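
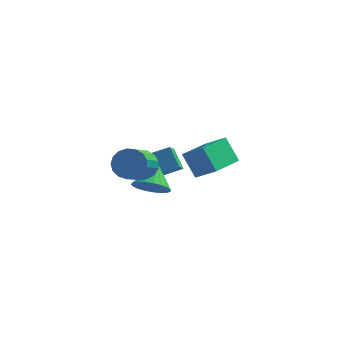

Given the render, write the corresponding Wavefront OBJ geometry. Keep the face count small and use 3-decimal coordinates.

v -2.877 2.085 -1.625
v -2.905 1.128 -0.886
v -3.549 2.855 -0.654
v -3.577 1.898 0.086
v -1.163 2.622 -0.866
v -1.191 1.665 -0.126
v -1.835 3.392 0.106
v -1.863 2.435 0.845
v -2.181 -2.839 2.756
v -1.261 -2.965 2.704
v -1.439 -4.748 3.892
v -2.359 -4.621 3.944
v -1.314 -2.717 3.069
v -1.492 -4.499 4.258
v -1.565 -2.496 3.362
v -1.744 -4.278 4.551
v -1.957 -2.353 3.517
v -2.136 -4.136 4.706
v -2.401 -2.322 3.497
v -2.58 -4.105 4.686
v -2.794 -2.409 3.307
v -2.973 -4.192 4.496
v -3.047 -2.595 2.991
v -3.225 -4.378 4.18
v -3.101 -2.836 2.621
v -3.279 -4.619 3.81
v -2.944 -3.078 2.282
v -3.123 -4.861 3.471
v -2.613 -3.265 2.051
v -2.791 -5.048 3.24
v -2.182 -3.354 1.982
v -2.361 -5.137 3.17
v -1.751 -3.326 2.09
v -1.93 -5.108 3.278
v -1.419 -3.185 2.35
v -1.597 -4.968 3.539
v -0.865 0.858 1.396
v 0.297 0.491 2.27
v -0.032 2.797 1.104
v 1.13 2.429 1.978
v -0.05 0.311 0.082
v 1.112 -0.057 0.956
v 0.783 2.249 -0.21
v 1.945 1.882 0.664
v -1.746 -2.542 0.95
v -0.775 -2.359 0.659
v -1.674 -1.298 1.97
v -0.998 -2.12 0.382
v -1.35 -1.954 0.204
v -1.77 -1.889 0.155
v -2.187 -1.937 0.243
v -2.527 -2.09 0.453
v -2.732 -2.321 0.75
v -2.766 -2.59 1.081
v -2.625 -2.851 1.39
v -2.331 -3.059 1.623
v -1.936 -3.177 1.739
v -1.508 -3.185 1.719
v -1.122 -3.083 1.566
v -0.843 -2.886 1.307
v -0.72 -2.631 0.986
f 2 4 1
f 5 2 1
f 1 4 3
f 3 5 1
f 2 8 4
f 6 2 5
f 6 8 2
f 4 8 3
f 7 5 3
f 3 8 7
f 7 6 5
f 8 6 7
f 10 9 13
f 10 13 11
f 11 13 14
f 11 14 12
f 13 9 15
f 13 15 14
f 14 15 16
f 14 16 12
f 15 9 17
f 15 17 16
f 16 17 18
f 16 18 12
f 17 9 19
f 17 19 18
f 18 19 20
f 18 20 12
f 19 9 21
f 19 21 20
f 20 21 22
f 20 22 12
f 21 9 23
f 21 23 22
f 22 23 24
f 22 24 12
f 23 9 25
f 23 25 24
f 24 25 26
f 24 26 12
f 25 9 27
f 25 27 26
f 26 27 28
f 26 28 12
f 27 9 29
f 27 29 28
f 28 29 30
f 28 30 12
f 29 9 31
f 29 31 30
f 30 31 32
f 30 32 12
f 31 9 33
f 31 33 32
f 32 33 34
f 32 34 12
f 33 9 35
f 33 35 34
f 34 35 36
f 34 36 12
f 35 9 10
f 35 10 36
f 36 10 11
f 36 11 12
f 38 40 37
f 41 38 37
f 37 40 39
f 39 41 37
f 38 44 40
f 42 38 41
f 42 44 38
f 40 44 39
f 43 41 39
f 39 44 43
f 43 42 41
f 44 42 43
f 46 45 48
f 46 48 47
f 48 45 49
f 48 49 47
f 49 45 50
f 49 50 47
f 50 45 51
f 50 51 47
f 51 45 52
f 51 52 47
f 52 45 53
f 52 53 47
f 53 45 54
f 53 54 47
f 54 45 55
f 54 55 47
f 55 45 56
f 55 56 47
f 56 45 57
f 56 57 47
f 57 45 58
f 57 58 47
f 58 45 59
f 58 59 47
f 59 45 60
f 59 60 47
f 60 45 61
f 60 61 47
f 61 45 46
f 61 46 47



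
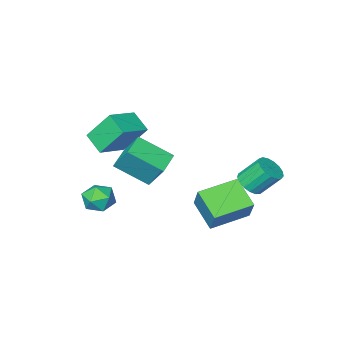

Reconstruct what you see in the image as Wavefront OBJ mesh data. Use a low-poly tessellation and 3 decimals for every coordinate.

v -3.092 2.353 0.25
v -2.509 2.107 0.756
v -3.265 2.78 1.956
v -3.848 3.027 1.45
v -2.388 2.455 0.637
v -3.144 3.129 1.837
v -2.427 2.78 0.429
v -3.183 3.454 1.629
v -2.62 3.008 0.181
v -3.376 3.681 1.381
v -2.92 3.085 -0.052
v -3.676 3.758 1.148
v -3.26 2.995 -0.215
v -4.016 3.668 0.985
v -3.561 2.758 -0.272
v -4.317 3.431 0.928
v -3.755 2.428 -0.209
v -4.511 3.101 0.991
v -3.797 2.081 -0.041
v -4.553 2.754 1.159
v -3.678 1.797 0.194
v -4.434 2.47 1.394
v -3.424 1.64 0.441
v -4.18 2.313 1.641
v -3.094 1.646 0.645
v -3.85 2.32 1.845
v -2.764 1.815 0.759
v -3.52 2.488 1.959
v 0.505 -0.213 1.153
v 1.73 -1.489 2.228
v 0.253 0.723 2.55
v 1.477 -0.554 3.625
v 1.583 0.554 0.835
v 2.807 -0.723 1.91
v 1.33 1.489 2.232
v 2.555 0.213 3.307
v 2.788 -1.177 -0.637
v 3.657 -1.513 -0.801
v 2.183 -2.407 -1.319
v 3.052 -2.743 -1.483
v 2.719 -2.706 -0.598
v 3.092 -1.945 -0.177
v 2.748 -1.975 -1.943
v 3.121 -1.214 -1.522
v 3.632 -2.006 -1.608
v 3.614 -2.458 -0.777
v 2.226 -1.462 -1.343
v 2.208 -1.914 -0.512
v -2.889 1.212 -0.795
v -2.516 2.105 0.639
v -2.822 2.748 -1.768
v -2.449 3.641 -0.334
v -0.791 0.899 -1.146
v -0.418 1.792 0.288
v -0.724 2.435 -2.119
v -0.351 3.328 -0.685
v 0.001 -2.042 2.859
v 0.066 -3.201 3.528
v 1.66 -1.613 3.442
v 1.725 -2.772 4.11
v 0.815 -2.948 1.21
v 0.88 -4.107 1.878
v 2.474 -2.519 1.792
v 2.539 -3.678 2.461
f 2 1 5
f 2 5 3
f 3 5 6
f 3 6 4
f 5 1 7
f 5 7 6
f 6 7 8
f 6 8 4
f 7 1 9
f 7 9 8
f 8 9 10
f 8 10 4
f 9 1 11
f 9 11 10
f 10 11 12
f 10 12 4
f 11 1 13
f 11 13 12
f 12 13 14
f 12 14 4
f 13 1 15
f 13 15 14
f 14 15 16
f 14 16 4
f 15 1 17
f 15 17 16
f 16 17 18
f 16 18 4
f 17 1 19
f 17 19 18
f 18 19 20
f 18 20 4
f 19 1 21
f 19 21 20
f 20 21 22
f 20 22 4
f 21 1 23
f 21 23 22
f 22 23 24
f 22 24 4
f 23 1 25
f 23 25 24
f 24 25 26
f 24 26 4
f 25 1 27
f 25 27 26
f 26 27 28
f 26 28 4
f 27 1 2
f 27 2 28
f 28 2 3
f 28 3 4
f 30 32 29
f 33 30 29
f 29 32 31
f 31 33 29
f 30 36 32
f 34 30 33
f 34 36 30
f 32 36 31
f 35 33 31
f 31 36 35
f 35 34 33
f 36 34 35
f 37 48 42
f 37 42 38
f 37 38 44
f 37 44 47
f 37 47 48
f 38 42 46
f 42 48 41
f 48 47 39
f 47 44 43
f 44 38 45
f 40 46 41
f 40 41 39
f 40 39 43
f 40 43 45
f 40 45 46
f 41 46 42
f 39 41 48
f 43 39 47
f 45 43 44
f 46 45 38
f 50 52 49
f 53 50 49
f 49 52 51
f 51 53 49
f 50 56 52
f 54 50 53
f 54 56 50
f 52 56 51
f 55 53 51
f 51 56 55
f 55 54 53
f 56 54 55
f 58 60 57
f 61 58 57
f 57 60 59
f 59 61 57
f 58 64 60
f 62 58 61
f 62 64 58
f 60 64 59
f 63 61 59
f 59 64 63
f 63 62 61
f 64 62 63



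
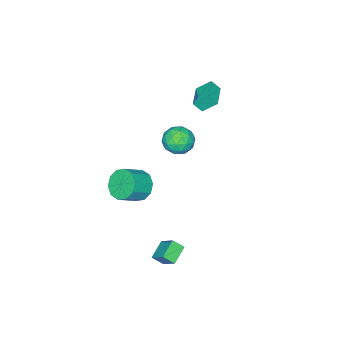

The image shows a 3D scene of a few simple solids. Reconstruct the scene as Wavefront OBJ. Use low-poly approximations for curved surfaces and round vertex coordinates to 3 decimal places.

v -5.09 -0.944 3.081
v -4.791 -1.409 3.713
v -3.705 -0.047 3.084
v -3.405 -0.512 3.716
v -4.595 -1.708 2.284
v -4.295 -2.173 2.916
v -3.209 -0.811 2.287
v -2.91 -1.276 2.919
v -0.325 0.789 2.14
v 0.475 1.277 2.569
v 0.165 -0.637 2.851
v 0.965 -0.149 3.28
v 0.006 0.053 3.599
v -0.296 0.935 3.16
v 0.936 -0.295 2.26
v 0.634 0.587 1.821
v 1.255 0.607 2.643
v 0.68 0.823 3.471
v -0.04 -0.183 1.949
v -0.615 0.033 2.777
v 0.032 1.158 2.292
v 0.608 -0.518 3.128
v 0.044 -0.399 3.316
v 0.515 -0.113 3.568
v -0.421 0.957 2.64
v 0.049 1.244 2.892
v -0.227 0.525 3.497
v 0.591 -0.604 2.528
v 1.061 -0.317 2.78
v 0.125 0.753 1.852
v 0.596 1.039 2.104
v 0.867 0.115 1.923
v 0.96 1.052 2.588
v 1.248 0.213 3.005
v 1.232 0.128 2.406
v 1.054 0.646 2.148
v 0.623 1.178 3.074
v 0.91 0.34 3.492
v 0.347 0.459 3.68
v 0.169 0.977 3.422
v 1.081 0.784 3.118
v -0.27 0.3 1.928
v 0.017 -0.538 2.346
v 0.471 -0.337 1.998
v 0.293 0.181 1.74
v -0.608 0.427 2.415
v -0.32 -0.412 2.832
v -0.414 -0.006 3.272
v -0.592 0.512 3.014
v -0.441 -0.144 2.302
v 3.028 2.184 -4.309
v 3.245 3.215 -3.357
v 4.157 2.415 -4.818
v 4.374 3.446 -3.866
v 3.386 1.614 -3.774
v 3.603 2.645 -2.822
v 4.515 1.845 -4.283
v 4.732 2.876 -3.331
v 0.445 -2.62 -3.382
v 0.976 -1.774 -3.845
v 2.226 -2.075 -2.96
v 1.695 -2.92 -2.498
v 0.646 -1.541 -3.298
v 1.895 -1.842 -2.414
v 0.239 -1.72 -2.784
v 1.488 -2.021 -1.9
v -0.09 -2.242 -2.498
v 1.16 -2.543 -1.614
v -0.213 -2.909 -2.55
v 1.036 -3.21 -1.666
v -0.086 -3.465 -2.92
v 1.164 -3.766 -2.035
v 0.245 -3.698 -3.466
v 1.494 -3.999 -2.582
v 0.652 -3.519 -3.98
v 1.901 -3.82 -3.096
v 0.98 -2.997 -4.266
v 2.23 -3.298 -3.382
v 1.104 -2.33 -4.214
v 2.353 -2.631 -3.33
f 2 4 1
f 5 2 1
f 1 4 3
f 3 5 1
f 2 8 4
f 6 2 5
f 6 8 2
f 4 8 3
f 7 5 3
f 3 8 7
f 7 6 5
f 8 6 7
f 9 46 25
f 46 20 49
f 25 49 14
f 46 49 25
f 9 25 21
f 25 14 26
f 21 26 10
f 25 26 21
f 9 21 30
f 21 10 31
f 30 31 16
f 21 31 30
f 9 30 42
f 30 16 45
f 42 45 19
f 30 45 42
f 9 42 46
f 42 19 50
f 46 50 20
f 42 50 46
f 10 26 37
f 26 14 40
f 37 40 18
f 26 40 37
f 14 49 27
f 49 20 48
f 27 48 13
f 49 48 27
f 20 50 47
f 50 19 43
f 47 43 11
f 50 43 47
f 19 45 44
f 45 16 32
f 44 32 15
f 45 32 44
f 16 31 36
f 31 10 33
f 36 33 17
f 31 33 36
f 12 38 24
f 38 18 39
f 24 39 13
f 38 39 24
f 12 24 22
f 24 13 23
f 22 23 11
f 24 23 22
f 12 22 29
f 22 11 28
f 29 28 15
f 22 28 29
f 12 29 34
f 29 15 35
f 34 35 17
f 29 35 34
f 12 34 38
f 34 17 41
f 38 41 18
f 34 41 38
f 13 39 27
f 39 18 40
f 27 40 14
f 39 40 27
f 11 23 47
f 23 13 48
f 47 48 20
f 23 48 47
f 15 28 44
f 28 11 43
f 44 43 19
f 28 43 44
f 17 35 36
f 35 15 32
f 36 32 16
f 35 32 36
f 18 41 37
f 41 17 33
f 37 33 10
f 41 33 37
f 52 54 51
f 55 52 51
f 51 54 53
f 53 55 51
f 52 58 54
f 56 52 55
f 56 58 52
f 54 58 53
f 57 55 53
f 53 58 57
f 57 56 55
f 58 56 57
f 60 59 63
f 60 63 61
f 61 63 64
f 61 64 62
f 63 59 65
f 63 65 64
f 64 65 66
f 64 66 62
f 65 59 67
f 65 67 66
f 66 67 68
f 66 68 62
f 67 59 69
f 67 69 68
f 68 69 70
f 68 70 62
f 69 59 71
f 69 71 70
f 70 71 72
f 70 72 62
f 71 59 73
f 71 73 72
f 72 73 74
f 72 74 62
f 73 59 75
f 73 75 74
f 74 75 76
f 74 76 62
f 75 59 77
f 75 77 76
f 76 77 78
f 76 78 62
f 77 59 79
f 77 79 78
f 78 79 80
f 78 80 62
f 79 59 60
f 79 60 80
f 80 60 61
f 80 61 62



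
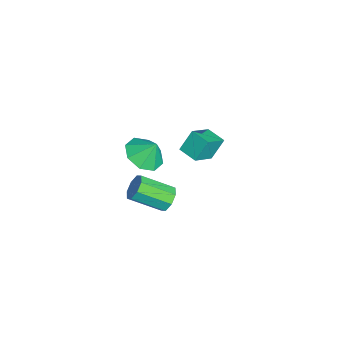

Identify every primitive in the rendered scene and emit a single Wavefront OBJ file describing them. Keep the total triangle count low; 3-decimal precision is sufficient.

v 3.41 1.423 -0.825
v 3.694 1.107 -1.33
v 3.594 -0.339 -0.48
v 3.31 -0.023 0.025
v 4.031 1.28 -0.996
v 3.931 -0.166 -0.146
v 4.004 1.537 -0.561
v 3.904 0.091 0.288
v 3.63 1.727 -0.282
v 3.529 0.281 0.568
v 3.126 1.739 -0.32
v 3.026 0.293 0.53
v 2.789 1.566 -0.654
v 2.689 0.12 0.196
v 2.816 1.309 -1.088
v 2.716 -0.137 -0.239
v 3.191 1.119 -1.368
v 3.09 -0.327 -0.518
v -0.834 2.127 -1.626
v -1.183 2.713 -0.651
v -1.733 2.919 -2.424
v -2.082 3.505 -1.449
v -0.118 2.795 -1.771
v -0.467 3.381 -0.796
v -1.017 3.587 -2.569
v -1.366 4.173 -1.594
v -2.386 0.593 -3.501
v -1.378 0.344 -3.555
v -2.194 1.167 -2.559
v -1.545 1.023 -3.935
v -2.204 1.451 -4.061
v -2.971 1.375 -3.859
v -3.394 0.842 -3.447
v -3.228 0.163 -3.067
v -2.568 -0.265 -2.942
v -1.802 -0.189 -3.144
f 2 1 5
f 2 5 3
f 3 5 6
f 3 6 4
f 5 1 7
f 5 7 6
f 6 7 8
f 6 8 4
f 7 1 9
f 7 9 8
f 8 9 10
f 8 10 4
f 9 1 11
f 9 11 10
f 10 11 12
f 10 12 4
f 11 1 13
f 11 13 12
f 12 13 14
f 12 14 4
f 13 1 15
f 13 15 14
f 14 15 16
f 14 16 4
f 15 1 17
f 15 17 16
f 16 17 18
f 16 18 4
f 17 1 2
f 17 2 18
f 18 2 3
f 18 3 4
f 20 22 19
f 23 20 19
f 19 22 21
f 21 23 19
f 20 26 22
f 24 20 23
f 24 26 20
f 22 26 21
f 25 23 21
f 21 26 25
f 25 24 23
f 26 24 25
f 28 27 30
f 28 30 29
f 30 27 31
f 30 31 29
f 31 27 32
f 31 32 29
f 32 27 33
f 32 33 29
f 33 27 34
f 33 34 29
f 34 27 35
f 34 35 29
f 35 27 36
f 35 36 29
f 36 27 28
f 36 28 29



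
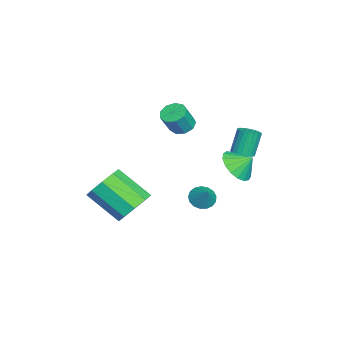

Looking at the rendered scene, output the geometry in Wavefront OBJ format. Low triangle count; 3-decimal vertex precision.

v 2.983 3.401 3.271
v 3.955 3.525 3.026
v 3.057 4.159 3.949
v 3.721 3.819 2.722
v 3.317 4.018 2.544
v 2.837 4.075 2.533
v 2.391 3.977 2.691
v 2.08 3.748 2.981
v 1.976 3.439 3.338
v 2.103 3.121 3.68
v 2.431 2.868 3.928
v 2.886 2.736 4.025
v 3.363 2.757 3.95
v 3.753 2.925 3.719
v 3.967 3.202 3.386
v 3.972 -1.365 0.557
v 4.643 -2.052 0.02
v 3.999 -3.701 1.326
v 3.328 -3.015 1.863
v 5.006 -1.736 0.598
v 4.363 -3.386 1.904
v 4.886 -1.247 1.157
v 4.243 -2.897 2.463
v 4.338 -0.813 1.435
v 3.695 -2.463 2.741
v 3.618 -0.637 1.303
v 2.975 -2.287 2.608
v 3.064 -0.802 0.821
v 2.421 -2.452 2.127
v 2.935 -1.231 0.216
v 2.291 -2.88 1.522
v 3.29 -1.722 -0.229
v 2.647 -3.372 1.076
v 3.965 -2.046 -0.307
v 3.322 -3.696 0.999
v -2.445 0.153 2.764
v -1.793 0.365 2.513
v -1.203 -0.041 3.705
v -1.855 -0.253 3.956
v -2.015 0.743 2.752
v -1.425 0.337 3.943
v -2.439 0.845 2.997
v -1.848 0.439 4.188
v -2.865 0.623 3.132
v -2.275 0.218 4.324
v -3.095 0.181 3.096
v -2.505 -0.224 4.287
v -3.021 -0.274 2.904
v -2.43 -0.679 4.096
v -2.677 -0.529 2.647
v -2.087 -0.935 3.839
v -2.225 -0.466 2.445
v -1.635 -0.871 3.636
v -1.876 -0.113 2.392
v -1.286 -0.518 3.583
v -2.157 3.251 1.042
v -1.623 2.995 1.286
v -2.109 3.294 2.662
v -2.643 3.549 2.418
v -1.554 3.25 1.255
v -2.04 3.549 2.631
v -1.588 3.505 1.187
v -2.074 3.804 2.564
v -1.721 3.716 1.095
v -2.207 4.015 2.471
v -1.929 3.847 0.993
v -2.415 4.146 2.369
v -2.177 3.874 0.899
v -2.663 4.173 2.276
v -2.421 3.794 0.831
v -2.907 4.093 2.207
v -2.62 3.62 0.798
v -3.106 3.919 2.175
v -2.738 3.382 0.808
v -3.224 3.681 2.185
v -2.756 3.121 0.858
v -3.242 3.42 2.235
v -2.671 2.883 0.94
v -3.157 3.182 2.317
v -2.496 2.708 1.04
v -2.982 3.007 2.416
v -2.263 2.627 1.14
v -2.749 2.926 2.516
v -2.012 2.654 1.223
v -2.498 2.953 2.599
v -1.786 2.784 1.274
v -2.272 3.083 2.651
v 0.84 1.541 -0.49
v 1.394 1.487 -0.947
v 1.6 1.879 0.39
v 1.29 1.814 -0.982
v 1.082 2.078 -0.904
v 0.819 2.219 -0.732
v 0.562 2.205 -0.504
v 0.367 2.039 -0.272
v 0.282 1.759 -0.091
v 0.324 1.429 -0.001
v 0.485 1.125 -0.023
v 0.727 0.916 -0.152
v 0.995 0.851 -0.358
v 1.227 0.943 -0.595
v 1.372 1.173 -0.807
f 2 1 4
f 2 4 3
f 4 1 5
f 4 5 3
f 5 1 6
f 5 6 3
f 6 1 7
f 6 7 3
f 7 1 8
f 7 8 3
f 8 1 9
f 8 9 3
f 9 1 10
f 9 10 3
f 10 1 11
f 10 11 3
f 11 1 12
f 11 12 3
f 12 1 13
f 12 13 3
f 13 1 14
f 13 14 3
f 14 1 15
f 14 15 3
f 15 1 2
f 15 2 3
f 17 16 20
f 17 20 18
f 18 20 21
f 18 21 19
f 20 16 22
f 20 22 21
f 21 22 23
f 21 23 19
f 22 16 24
f 22 24 23
f 23 24 25
f 23 25 19
f 24 16 26
f 24 26 25
f 25 26 27
f 25 27 19
f 26 16 28
f 26 28 27
f 27 28 29
f 27 29 19
f 28 16 30
f 28 30 29
f 29 30 31
f 29 31 19
f 30 16 32
f 30 32 31
f 31 32 33
f 31 33 19
f 32 16 34
f 32 34 33
f 33 34 35
f 33 35 19
f 34 16 17
f 34 17 35
f 35 17 18
f 35 18 19
f 37 36 40
f 37 40 38
f 38 40 41
f 38 41 39
f 40 36 42
f 40 42 41
f 41 42 43
f 41 43 39
f 42 36 44
f 42 44 43
f 43 44 45
f 43 45 39
f 44 36 46
f 44 46 45
f 45 46 47
f 45 47 39
f 46 36 48
f 46 48 47
f 47 48 49
f 47 49 39
f 48 36 50
f 48 50 49
f 49 50 51
f 49 51 39
f 50 36 52
f 50 52 51
f 51 52 53
f 51 53 39
f 52 36 54
f 52 54 53
f 53 54 55
f 53 55 39
f 54 36 37
f 54 37 55
f 55 37 38
f 55 38 39
f 57 56 60
f 57 60 58
f 58 60 61
f 58 61 59
f 60 56 62
f 60 62 61
f 61 62 63
f 61 63 59
f 62 56 64
f 62 64 63
f 63 64 65
f 63 65 59
f 64 56 66
f 64 66 65
f 65 66 67
f 65 67 59
f 66 56 68
f 66 68 67
f 67 68 69
f 67 69 59
f 68 56 70
f 68 70 69
f 69 70 71
f 69 71 59
f 70 56 72
f 70 72 71
f 71 72 73
f 71 73 59
f 72 56 74
f 72 74 73
f 73 74 75
f 73 75 59
f 74 56 76
f 74 76 75
f 75 76 77
f 75 77 59
f 76 56 78
f 76 78 77
f 77 78 79
f 77 79 59
f 78 56 80
f 78 80 79
f 79 80 81
f 79 81 59
f 80 56 82
f 80 82 81
f 81 82 83
f 81 83 59
f 82 56 84
f 82 84 83
f 83 84 85
f 83 85 59
f 84 56 86
f 84 86 85
f 85 86 87
f 85 87 59
f 86 56 57
f 86 57 87
f 87 57 58
f 87 58 59
f 89 88 91
f 89 91 90
f 91 88 92
f 91 92 90
f 92 88 93
f 92 93 90
f 93 88 94
f 93 94 90
f 94 88 95
f 94 95 90
f 95 88 96
f 95 96 90
f 96 88 97
f 96 97 90
f 97 88 98
f 97 98 90
f 98 88 99
f 98 99 90
f 99 88 100
f 99 100 90
f 100 88 101
f 100 101 90
f 101 88 102
f 101 102 90
f 102 88 89
f 102 89 90



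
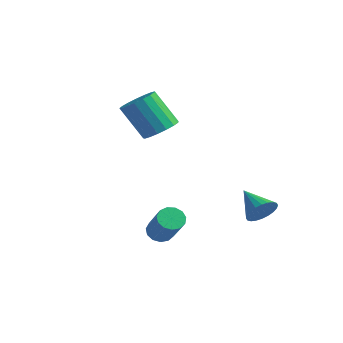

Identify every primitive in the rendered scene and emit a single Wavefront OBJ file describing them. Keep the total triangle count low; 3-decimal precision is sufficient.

v -2.562 -0.652 1.519
v -1.925 -0.214 2.035
v -3.001 -0.629 3.717
v -3.638 -1.068 3.201
v -2.215 0.107 1.928
v -3.291 -0.308 3.611
v -2.584 0.253 1.728
v -3.66 -0.162 3.411
v -2.949 0.192 1.48
v -4.025 -0.223 3.162
v -3.224 -0.062 1.241
v -4.301 -0.477 2.923
v -3.349 -0.452 1.065
v -4.425 -0.867 2.748
v -3.292 -0.888 0.993
v -4.369 -1.303 2.676
v -3.069 -1.27 1.042
v -4.145 -1.685 2.725
v -2.729 -1.51 1.2
v -3.806 -1.925 2.883
v -2.351 -1.554 1.431
v -3.428 -1.969 3.114
v -2.022 -1.392 1.682
v -3.098 -1.807 3.365
v -1.816 -1.06 1.896
v -2.892 -1.475 3.578
v -1.781 -0.635 2.023
v -2.857 -1.05 3.705
v 2.507 0.474 -2.321
v 2.8 0.11 -1.66
v 1.153 0.766 -1.559
v 2.892 0.409 -1.611
v 2.925 0.717 -1.671
v 2.894 0.989 -1.83
v 2.804 1.182 -2.063
v 2.669 1.267 -2.336
v 2.509 1.232 -2.606
v 2.349 1.081 -2.833
v 2.213 0.838 -2.982
v 2.121 0.54 -3.03
v 2.088 0.231 -2.971
v 2.119 -0.041 -2.812
v 2.209 -0.234 -2.579
v 2.344 -0.319 -2.306
v 2.504 -0.284 -2.036
v 2.664 -0.133 -1.809
v -0.164 -3.156 -3.126
v 0.176 -3.486 -3.571
v 1.465 -4.113 -2.119
v 1.124 -3.784 -1.674
v 0.323 -3.15 -3.556
v 1.612 -3.778 -2.105
v 0.315 -2.817 -3.405
v 1.604 -3.445 -1.953
v 0.155 -2.591 -3.165
v 1.444 -3.219 -1.713
v -0.107 -2.545 -2.912
v 1.182 -3.173 -1.461
v -0.387 -2.692 -2.728
v 0.902 -3.32 -1.277
v -0.596 -2.987 -2.67
v 0.693 -3.615 -1.218
v -0.668 -3.336 -2.756
v 0.621 -3.964 -1.305
v -0.58 -3.627 -2.96
v 0.708 -4.255 -1.509
v -0.361 -3.769 -3.216
v 0.928 -4.397 -1.765
v -0.079 -3.716 -3.444
v 1.21 -4.344 -1.993
f 2 1 5
f 2 5 3
f 3 5 6
f 3 6 4
f 5 1 7
f 5 7 6
f 6 7 8
f 6 8 4
f 7 1 9
f 7 9 8
f 8 9 10
f 8 10 4
f 9 1 11
f 9 11 10
f 10 11 12
f 10 12 4
f 11 1 13
f 11 13 12
f 12 13 14
f 12 14 4
f 13 1 15
f 13 15 14
f 14 15 16
f 14 16 4
f 15 1 17
f 15 17 16
f 16 17 18
f 16 18 4
f 17 1 19
f 17 19 18
f 18 19 20
f 18 20 4
f 19 1 21
f 19 21 20
f 20 21 22
f 20 22 4
f 21 1 23
f 21 23 22
f 22 23 24
f 22 24 4
f 23 1 25
f 23 25 24
f 24 25 26
f 24 26 4
f 25 1 27
f 25 27 26
f 26 27 28
f 26 28 4
f 27 1 2
f 27 2 28
f 28 2 3
f 28 3 4
f 30 29 32
f 30 32 31
f 32 29 33
f 32 33 31
f 33 29 34
f 33 34 31
f 34 29 35
f 34 35 31
f 35 29 36
f 35 36 31
f 36 29 37
f 36 37 31
f 37 29 38
f 37 38 31
f 38 29 39
f 38 39 31
f 39 29 40
f 39 40 31
f 40 29 41
f 40 41 31
f 41 29 42
f 41 42 31
f 42 29 43
f 42 43 31
f 43 29 44
f 43 44 31
f 44 29 45
f 44 45 31
f 45 29 46
f 45 46 31
f 46 29 30
f 46 30 31
f 48 47 51
f 48 51 49
f 49 51 52
f 49 52 50
f 51 47 53
f 51 53 52
f 52 53 54
f 52 54 50
f 53 47 55
f 53 55 54
f 54 55 56
f 54 56 50
f 55 47 57
f 55 57 56
f 56 57 58
f 56 58 50
f 57 47 59
f 57 59 58
f 58 59 60
f 58 60 50
f 59 47 61
f 59 61 60
f 60 61 62
f 60 62 50
f 61 47 63
f 61 63 62
f 62 63 64
f 62 64 50
f 63 47 65
f 63 65 64
f 64 65 66
f 64 66 50
f 65 47 67
f 65 67 66
f 66 67 68
f 66 68 50
f 67 47 69
f 67 69 68
f 68 69 70
f 68 70 50
f 69 47 48
f 69 48 70
f 70 48 49
f 70 49 50



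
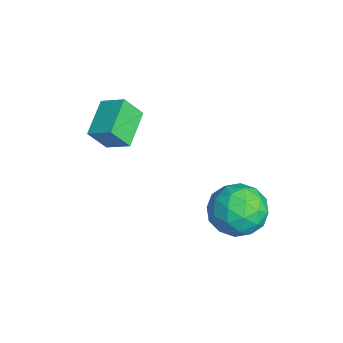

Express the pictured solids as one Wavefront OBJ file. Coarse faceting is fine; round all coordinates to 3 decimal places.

v -2.04 -2.24 -0.328
v -1.95 -2.975 0.692
v -1.388 -1.406 0.216
v -1.298 -2.141 1.235
v -0.582 -2.959 -0.975
v -0.492 -3.694 0.044
v 0.07 -2.125 -0.432
v 0.16 -2.86 0.588
v 3.14 2.677 -2.398
v 4.019 1.851 -2.729
v 2.061 1.189 -1.551
v 2.94 0.363 -1.882
v 3.183 1.215 -0.999
v 3.85 2.135 -1.522
v 2.23 0.905 -2.758
v 2.897 1.825 -3.281
v 3.457 0.756 -2.952
v 4.046 0.948 -1.865
v 2.034 2.092 -2.415
v 2.623 2.284 -1.328
v 3.674 2.395 -2.638
v 2.406 0.645 -1.642
v 2.549 1.146 -1.123
v 3.066 0.66 -1.318
v 3.575 2.562 -1.929
v 4.092 2.076 -2.123
v 3.601 1.702 -1.106
v 1.988 0.964 -2.157
v 2.505 0.478 -2.351
v 3.014 2.38 -2.962
v 3.531 1.894 -3.157
v 2.479 1.338 -3.174
v 3.861 1.266 -2.963
v 3.226 0.391 -2.465
v 2.809 0.709 -2.98
v 3.201 1.25 -3.288
v 4.207 1.378 -2.325
v 3.573 0.503 -1.826
v 3.716 1.004 -1.307
v 4.108 1.545 -1.615
v 3.876 0.734 -2.455
v 2.507 2.537 -2.454
v 1.873 1.662 -1.955
v 1.972 1.495 -2.665
v 2.364 2.036 -2.973
v 2.854 2.649 -1.815
v 2.219 1.774 -1.317
v 2.879 1.79 -0.992
v 3.271 2.331 -1.3
v 2.204 2.306 -1.825
f 2 4 1
f 5 2 1
f 1 4 3
f 3 5 1
f 2 8 4
f 6 2 5
f 6 8 2
f 4 8 3
f 7 5 3
f 3 8 7
f 7 6 5
f 8 6 7
f 9 46 25
f 46 20 49
f 25 49 14
f 46 49 25
f 9 25 21
f 25 14 26
f 21 26 10
f 25 26 21
f 9 21 30
f 21 10 31
f 30 31 16
f 21 31 30
f 9 30 42
f 30 16 45
f 42 45 19
f 30 45 42
f 9 42 46
f 42 19 50
f 46 50 20
f 42 50 46
f 10 26 37
f 26 14 40
f 37 40 18
f 26 40 37
f 14 49 27
f 49 20 48
f 27 48 13
f 49 48 27
f 20 50 47
f 50 19 43
f 47 43 11
f 50 43 47
f 19 45 44
f 45 16 32
f 44 32 15
f 45 32 44
f 16 31 36
f 31 10 33
f 36 33 17
f 31 33 36
f 12 38 24
f 38 18 39
f 24 39 13
f 38 39 24
f 12 24 22
f 24 13 23
f 22 23 11
f 24 23 22
f 12 22 29
f 22 11 28
f 29 28 15
f 22 28 29
f 12 29 34
f 29 15 35
f 34 35 17
f 29 35 34
f 12 34 38
f 34 17 41
f 38 41 18
f 34 41 38
f 13 39 27
f 39 18 40
f 27 40 14
f 39 40 27
f 11 23 47
f 23 13 48
f 47 48 20
f 23 48 47
f 15 28 44
f 28 11 43
f 44 43 19
f 28 43 44
f 17 35 36
f 35 15 32
f 36 32 16
f 35 32 36
f 18 41 37
f 41 17 33
f 37 33 10
f 41 33 37



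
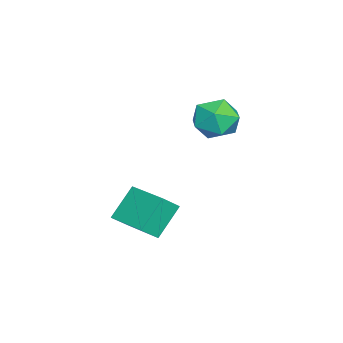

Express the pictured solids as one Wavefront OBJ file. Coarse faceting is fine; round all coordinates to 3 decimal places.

v 0.912 -2.638 -0.769
v -0.028 -2.06 0.43
v 2.008 -1.221 -0.593
v 1.068 -0.643 0.606
v 1.452 -3.137 -0.106
v 0.512 -2.559 1.093
v 2.548 -1.72 0.07
v 1.608 -1.142 1.269
v -3.566 -0.217 2.584
v -2.888 0.613 2.546
v -2.712 -0.853 3.954
v -2.034 -0.023 3.916
v -3.055 0.132 4.205
v -3.583 0.524 3.358
v -2.017 -0.764 3.142
v -2.545 -0.372 2.295
v -1.931 0.275 2.891
v -2.572 0.829 3.548
v -3.028 -1.069 2.952
v -3.669 -0.515 3.609
f 2 4 1
f 5 2 1
f 1 4 3
f 3 5 1
f 2 8 4
f 6 2 5
f 6 8 2
f 4 8 3
f 7 5 3
f 3 8 7
f 7 6 5
f 8 6 7
f 9 20 14
f 9 14 10
f 9 10 16
f 9 16 19
f 9 19 20
f 10 14 18
f 14 20 13
f 20 19 11
f 19 16 15
f 16 10 17
f 12 18 13
f 12 13 11
f 12 11 15
f 12 15 17
f 12 17 18
f 13 18 14
f 11 13 20
f 15 11 19
f 17 15 16
f 18 17 10



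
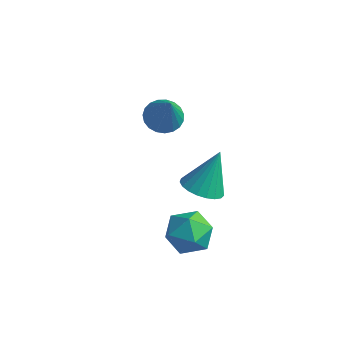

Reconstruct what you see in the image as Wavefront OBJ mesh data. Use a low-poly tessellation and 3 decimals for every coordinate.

v 2.548 0.253 -3.557
v 3.045 0.435 -2.735
v 3.355 -1.095 -3.745
v 3.852 -0.913 -2.923
v 2.9 -1.134 -2.881
v 2.401 -0.301 -2.764
v 3.999 -0.359 -3.716
v 3.5 0.474 -3.599
v 3.941 0.057 -2.833
v 3.262 -0.422 -2.317
v 3.138 -0.238 -4.163
v 2.459 -0.717 -3.647
v -1.111 4.21 -2.45
v -0.425 4.554 -2.637
v -0.349 3.59 -0.79
v -0.58 4.794 -2.476
v -0.827 4.934 -2.311
v -1.123 4.948 -2.169
v -1.417 4.835 -2.076
v -1.659 4.614 -2.048
v -1.805 4.323 -2.089
v -1.832 4.012 -2.193
v -1.734 3.736 -2.342
v -1.528 3.542 -2.509
v -1.251 3.463 -2.666
v -0.949 3.513 -2.785
v -0.675 3.684 -2.847
v -0.477 3.946 -2.84
v -0.389 4.254 -2.766
v 1.89 2.405 -3.694
v 2.458 2.958 -4.052
v 2.11 3.235 -2.066
v 2.144 3.132 -4.099
v 1.787 3.18 -4.075
v 1.447 3.095 -3.985
v 1.183 2.89 -3.845
v 1.042 2.602 -3.679
v 1.047 2.279 -3.515
v 1.198 1.978 -3.382
v 1.469 1.751 -3.303
v 1.812 1.638 -3.292
v 2.168 1.656 -3.35
v 2.477 1.805 -3.467
v 2.684 2.057 -3.624
v 2.753 2.369 -3.793
v 2.673 2.688 -3.944
f 1 12 6
f 1 6 2
f 1 2 8
f 1 8 11
f 1 11 12
f 2 6 10
f 6 12 5
f 12 11 3
f 11 8 7
f 8 2 9
f 4 10 5
f 4 5 3
f 4 3 7
f 4 7 9
f 4 9 10
f 5 10 6
f 3 5 12
f 7 3 11
f 9 7 8
f 10 9 2
f 14 13 16
f 14 16 15
f 16 13 17
f 16 17 15
f 17 13 18
f 17 18 15
f 18 13 19
f 18 19 15
f 19 13 20
f 19 20 15
f 20 13 21
f 20 21 15
f 21 13 22
f 21 22 15
f 22 13 23
f 22 23 15
f 23 13 24
f 23 24 15
f 24 13 25
f 24 25 15
f 25 13 26
f 25 26 15
f 26 13 27
f 26 27 15
f 27 13 28
f 27 28 15
f 28 13 29
f 28 29 15
f 29 13 14
f 29 14 15
f 31 30 33
f 31 33 32
f 33 30 34
f 33 34 32
f 34 30 35
f 34 35 32
f 35 30 36
f 35 36 32
f 36 30 37
f 36 37 32
f 37 30 38
f 37 38 32
f 38 30 39
f 38 39 32
f 39 30 40
f 39 40 32
f 40 30 41
f 40 41 32
f 41 30 42
f 41 42 32
f 42 30 43
f 42 43 32
f 43 30 44
f 43 44 32
f 44 30 45
f 44 45 32
f 45 30 46
f 45 46 32
f 46 30 31
f 46 31 32



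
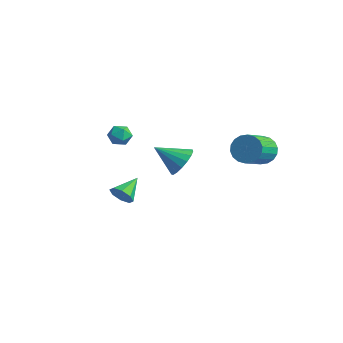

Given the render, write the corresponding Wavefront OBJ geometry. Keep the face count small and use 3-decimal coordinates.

v -3.52 -1.31 -4.157
v -3.16 -1.545 -3.53
v -3.84 0.05 -3.463
v -2.805 -1.272 -3.901
v -2.868 -1.021 -4.422
v -3.313 -0.939 -4.788
v -3.879 -1.074 -4.784
v -4.234 -1.348 -4.413
v -4.171 -1.599 -3.892
v -3.726 -1.681 -3.527
v 2.812 2.885 0.592
v 3.119 2.537 -0.191
v 3.595 1.028 0.666
v 3.288 1.375 1.448
v 3.445 2.725 -0.042
v 3.922 1.216 0.815
v 3.646 2.944 0.233
v 4.122 1.435 1.09
v 3.681 3.152 0.579
v 4.158 1.643 1.436
v 3.545 3.307 0.927
v 4.021 1.797 1.784
v 3.263 3.378 1.209
v 3.739 1.868 2.066
v 2.892 3.351 1.369
v 3.368 1.842 2.226
v 2.505 3.232 1.374
v 2.981 1.723 2.231
v 2.178 3.044 1.225
v 2.655 1.535 2.082
v 1.978 2.825 0.95
v 2.454 1.316 1.807
v 1.942 2.617 0.604
v 2.419 1.108 1.461
v 2.079 2.463 0.256
v 2.555 0.953 1.113
v 2.361 2.392 -0.026
v 2.837 0.882 0.831
v 2.732 2.418 -0.186
v 3.208 0.909 0.671
v -3.34 2.771 -3.047
v -2.571 2.11 -2.869
v -4.48 1.729 -1.993
v -2.532 2.438 -2.503
v -2.678 2.842 -2.262
v -2.976 3.23 -2.2
v -3.357 3.513 -2.333
v -3.734 3.626 -2.629
v -4.022 3.543 -3.022
v -4.153 3.283 -3.42
v -4.097 2.906 -3.732
v -3.869 2.498 -3.888
v -3.519 2.152 -3.851
v -3.128 1.949 -3.63
v -2.786 1.933 -3.276
v -0.562 -3.121 2.36
v -0.15 -3.614 2.098
v -0.85 -3.806 3.202
v -0.438 -4.299 2.94
v -0.16 -3.726 3.216
v 0.017 -3.303 2.695
v -1.017 -4.117 2.605
v -0.84 -3.694 2.084
v -0.432 -4.23 2.25
v 0.098 -3.989 2.627
v -1.098 -3.431 2.673
v -0.568 -3.19 3.05
f 2 1 4
f 2 4 3
f 4 1 5
f 4 5 3
f 5 1 6
f 5 6 3
f 6 1 7
f 6 7 3
f 7 1 8
f 7 8 3
f 8 1 9
f 8 9 3
f 9 1 10
f 9 10 3
f 10 1 2
f 10 2 3
f 12 11 15
f 12 15 13
f 13 15 16
f 13 16 14
f 15 11 17
f 15 17 16
f 16 17 18
f 16 18 14
f 17 11 19
f 17 19 18
f 18 19 20
f 18 20 14
f 19 11 21
f 19 21 20
f 20 21 22
f 20 22 14
f 21 11 23
f 21 23 22
f 22 23 24
f 22 24 14
f 23 11 25
f 23 25 24
f 24 25 26
f 24 26 14
f 25 11 27
f 25 27 26
f 26 27 28
f 26 28 14
f 27 11 29
f 27 29 28
f 28 29 30
f 28 30 14
f 29 11 31
f 29 31 30
f 30 31 32
f 30 32 14
f 31 11 33
f 31 33 32
f 32 33 34
f 32 34 14
f 33 11 35
f 33 35 34
f 34 35 36
f 34 36 14
f 35 11 37
f 35 37 36
f 36 37 38
f 36 38 14
f 37 11 39
f 37 39 38
f 38 39 40
f 38 40 14
f 39 11 12
f 39 12 40
f 40 12 13
f 40 13 14
f 42 41 44
f 42 44 43
f 44 41 45
f 44 45 43
f 45 41 46
f 45 46 43
f 46 41 47
f 46 47 43
f 47 41 48
f 47 48 43
f 48 41 49
f 48 49 43
f 49 41 50
f 49 50 43
f 50 41 51
f 50 51 43
f 51 41 52
f 51 52 43
f 52 41 53
f 52 53 43
f 53 41 54
f 53 54 43
f 54 41 55
f 54 55 43
f 55 41 42
f 55 42 43
f 56 67 61
f 56 61 57
f 56 57 63
f 56 63 66
f 56 66 67
f 57 61 65
f 61 67 60
f 67 66 58
f 66 63 62
f 63 57 64
f 59 65 60
f 59 60 58
f 59 58 62
f 59 62 64
f 59 64 65
f 60 65 61
f 58 60 67
f 62 58 66
f 64 62 63
f 65 64 57



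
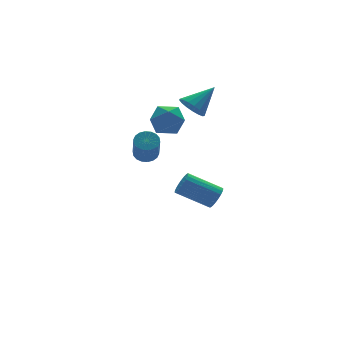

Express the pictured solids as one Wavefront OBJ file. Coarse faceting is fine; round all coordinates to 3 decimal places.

v 3.316 1.172 -3.631
v 3.798 1.339 -3.095
v 2.285 2.416 -2.072
v 1.804 2.248 -2.609
v 3.834 1.574 -3.289
v 2.321 2.651 -2.267
v 3.781 1.74 -3.543
v 2.268 2.817 -2.52
v 3.648 1.808 -3.812
v 2.135 2.885 -2.789
v 3.457 1.766 -4.049
v 1.944 2.843 -3.027
v 3.242 1.621 -4.215
v 1.729 2.698 -3.192
v 3.04 1.398 -4.279
v 1.527 2.475 -3.257
v 2.885 1.136 -4.232
v 1.372 2.213 -3.209
v 2.806 0.88 -4.08
v 1.293 1.957 -3.058
v 2.814 0.675 -3.851
v 1.301 1.752 -2.829
v 2.909 0.555 -3.584
v 1.397 1.632 -2.562
v 3.075 0.542 -3.325
v 1.562 1.619 -2.303
v 3.283 0.638 -3.119
v 1.77 1.715 -2.097
v 3.496 0.826 -3.002
v 1.983 1.903 -1.979
v 3.678 1.074 -2.993
v 2.165 2.151 -1.971
v 0.987 2.452 1.582
v 1.775 1.986 2.161
v -0.195 1.914 2.759
v 0.593 1.448 3.338
v 0.534 2.528 3.273
v 1.265 2.86 2.546
v 0.315 1.04 2.374
v 1.046 1.372 1.647
v 1.36 1.113 2.65
v 1.495 2.033 3.206
v 0.085 1.867 1.714
v 0.22 2.787 2.27
v -2.55 -1.957 2.564
v -1.97 -1.844 2.834
v -2.409 -2.77 4.166
v -2.99 -2.883 3.896
v -2.131 -1.625 2.933
v -2.57 -2.551 4.265
v -2.375 -1.472 2.959
v -2.814 -2.397 4.291
v -2.653 -1.415 2.907
v -3.092 -2.34 4.239
v -2.912 -1.465 2.787
v -3.351 -2.39 4.119
v -3.099 -1.613 2.623
v -3.538 -2.538 3.955
v -3.177 -1.829 2.447
v -3.616 -2.754 3.779
v -3.131 -2.07 2.294
v -3.57 -2.996 3.626
v -2.97 -2.289 2.195
v -3.409 -3.215 3.527
v -2.726 -2.443 2.169
v -3.165 -3.368 3.501
v -2.448 -2.5 2.221
v -2.887 -3.425 3.553
v -2.189 -2.45 2.341
v -2.628 -3.375 3.673
v -2.002 -2.302 2.505
v -2.441 -3.227 3.837
v -1.924 -2.086 2.681
v -2.363 -3.011 4.013
v 2.57 2.53 2.723
v 2.997 1.934 2.254
v 4.05 2.71 3.837
v 3.092 2.294 2.068
v 3.068 2.708 2.033
v 2.931 3.082 2.155
v 2.71 3.329 2.408
v 2.458 3.392 2.733
v 2.231 3.259 3.056
v 2.082 2.958 3.302
v 2.045 2.559 3.416
v 2.129 2.154 3.372
v 2.313 1.834 3.178
v 2.557 1.674 2.881
v 2.803 1.71 2.547
f 2 1 5
f 2 5 3
f 3 5 6
f 3 6 4
f 5 1 7
f 5 7 6
f 6 7 8
f 6 8 4
f 7 1 9
f 7 9 8
f 8 9 10
f 8 10 4
f 9 1 11
f 9 11 10
f 10 11 12
f 10 12 4
f 11 1 13
f 11 13 12
f 12 13 14
f 12 14 4
f 13 1 15
f 13 15 14
f 14 15 16
f 14 16 4
f 15 1 17
f 15 17 16
f 16 17 18
f 16 18 4
f 17 1 19
f 17 19 18
f 18 19 20
f 18 20 4
f 19 1 21
f 19 21 20
f 20 21 22
f 20 22 4
f 21 1 23
f 21 23 22
f 22 23 24
f 22 24 4
f 23 1 25
f 23 25 24
f 24 25 26
f 24 26 4
f 25 1 27
f 25 27 26
f 26 27 28
f 26 28 4
f 27 1 29
f 27 29 28
f 28 29 30
f 28 30 4
f 29 1 31
f 29 31 30
f 30 31 32
f 30 32 4
f 31 1 2
f 31 2 32
f 32 2 3
f 32 3 4
f 33 44 38
f 33 38 34
f 33 34 40
f 33 40 43
f 33 43 44
f 34 38 42
f 38 44 37
f 44 43 35
f 43 40 39
f 40 34 41
f 36 42 37
f 36 37 35
f 36 35 39
f 36 39 41
f 36 41 42
f 37 42 38
f 35 37 44
f 39 35 43
f 41 39 40
f 42 41 34
f 46 45 49
f 46 49 47
f 47 49 50
f 47 50 48
f 49 45 51
f 49 51 50
f 50 51 52
f 50 52 48
f 51 45 53
f 51 53 52
f 52 53 54
f 52 54 48
f 53 45 55
f 53 55 54
f 54 55 56
f 54 56 48
f 55 45 57
f 55 57 56
f 56 57 58
f 56 58 48
f 57 45 59
f 57 59 58
f 58 59 60
f 58 60 48
f 59 45 61
f 59 61 60
f 60 61 62
f 60 62 48
f 61 45 63
f 61 63 62
f 62 63 64
f 62 64 48
f 63 45 65
f 63 65 64
f 64 65 66
f 64 66 48
f 65 45 67
f 65 67 66
f 66 67 68
f 66 68 48
f 67 45 69
f 67 69 68
f 68 69 70
f 68 70 48
f 69 45 71
f 69 71 70
f 70 71 72
f 70 72 48
f 71 45 73
f 71 73 72
f 72 73 74
f 72 74 48
f 73 45 46
f 73 46 74
f 74 46 47
f 74 47 48
f 76 75 78
f 76 78 77
f 78 75 79
f 78 79 77
f 79 75 80
f 79 80 77
f 80 75 81
f 80 81 77
f 81 75 82
f 81 82 77
f 82 75 83
f 82 83 77
f 83 75 84
f 83 84 77
f 84 75 85
f 84 85 77
f 85 75 86
f 85 86 77
f 86 75 87
f 86 87 77
f 87 75 88
f 87 88 77
f 88 75 89
f 88 89 77
f 89 75 76
f 89 76 77



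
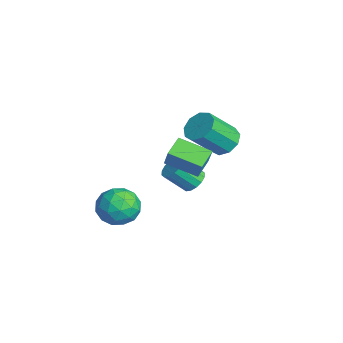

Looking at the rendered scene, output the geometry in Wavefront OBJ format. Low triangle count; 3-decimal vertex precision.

v -2.305 3.883 -2.322
v -1.487 4.276 -2.078
v -1.256 2.849 -0.555
v -2.075 2.457 -0.798
v -1.968 4.549 -1.75
v -1.737 3.122 -0.226
v -2.607 4.51 -1.689
v -2.376 3.083 -0.166
v -3.105 4.178 -1.924
v -2.874 2.752 -0.401
v -3.229 3.709 -2.346
v -2.998 2.282 -0.822
v -2.921 3.321 -2.756
v -2.69 1.894 -1.232
v -2.325 3.196 -2.963
v -2.094 1.769 -1.439
v -1.72 3.393 -2.87
v -1.489 1.966 -1.346
v -1.389 3.819 -2.521
v -1.158 2.393 -0.997
v 2.252 -0.58 0.043
v 2.775 -0.555 1.066
v 1.465 0.166 0.427
v 1.988 0.191 1.45
v 3.232 0.729 -0.49
v 3.755 0.754 0.533
v 2.445 1.475 -0.106
v 2.968 1.5 0.917
v -0.002 1.578 -3.202
v 0.382 1.974 -2.738
v 0.146 0.957 -1.675
v -0.238 0.562 -2.138
v 0.032 2.094 -2.701
v -0.205 1.078 -1.637
v -0.328 2.077 -2.797
v -0.564 1.06 -1.734
v -0.6 1.926 -3.002
v -0.836 0.909 -1.939
v -0.712 1.682 -3.261
v -0.948 0.665 -2.197
v -0.634 1.41 -3.503
v -0.87 0.393 -2.44
v -0.386 1.183 -3.665
v -0.622 0.166 -2.602
v -0.035 1.062 -3.703
v -0.272 0.046 -2.639
v 0.324 1.08 -3.606
v 0.088 0.063 -2.543
v 0.596 1.231 -3.401
v 0.36 0.214 -2.338
v 0.708 1.475 -3.143
v 0.472 0.458 -2.079
v 0.63 1.747 -2.9
v 0.394 0.73 -1.837
v -0.471 -1.558 -4.267
v 0.165 -1.418 -3.311
v 0.475 -3.122 -4.669
v 1.111 -2.982 -3.713
v -0.009 -3.255 -3.627
v -0.595 -2.288 -3.379
v 1.235 -2.252 -4.601
v 0.649 -1.285 -4.353
v 1.219 -1.847 -3.517
v 0.45 -2.467 -2.916
v 0.19 -2.073 -5.064
v -0.579 -2.693 -4.463
v -0.236 -1.351 -3.754
v 0.876 -3.189 -4.226
v 0.218 -3.349 -4.176
v 0.591 -3.267 -3.614
v -0.683 -1.862 -3.794
v -0.309 -1.78 -3.232
v -0.411 -2.86 -3.418
v 0.949 -2.76 -4.748
v 1.323 -2.678 -4.186
v 0.049 -1.273 -4.366
v 0.422 -1.191 -3.804
v 1.051 -1.68 -4.562
v 0.757 -1.521 -3.313
v 1.313 -2.44 -3.549
v 1.386 -2.011 -4.071
v 1.042 -1.443 -3.926
v 0.305 -1.885 -2.96
v 0.861 -2.804 -3.196
v 0.203 -2.965 -3.145
v -0.141 -2.397 -2.999
v 0.925 -2.137 -3.081
v -0.221 -1.736 -4.784
v 0.335 -2.655 -5.02
v 0.781 -2.143 -4.981
v 0.437 -1.575 -4.835
v -0.673 -2.1 -4.431
v -0.117 -3.019 -4.667
v -0.402 -3.097 -4.054
v -0.746 -2.529 -3.909
v -0.285 -2.403 -4.899
f 2 1 5
f 2 5 3
f 3 5 6
f 3 6 4
f 5 1 7
f 5 7 6
f 6 7 8
f 6 8 4
f 7 1 9
f 7 9 8
f 8 9 10
f 8 10 4
f 9 1 11
f 9 11 10
f 10 11 12
f 10 12 4
f 11 1 13
f 11 13 12
f 12 13 14
f 12 14 4
f 13 1 15
f 13 15 14
f 14 15 16
f 14 16 4
f 15 1 17
f 15 17 16
f 16 17 18
f 16 18 4
f 17 1 19
f 17 19 18
f 18 19 20
f 18 20 4
f 19 1 2
f 19 2 20
f 20 2 3
f 20 3 4
f 22 24 21
f 25 22 21
f 21 24 23
f 23 25 21
f 22 28 24
f 26 22 25
f 26 28 22
f 24 28 23
f 27 25 23
f 23 28 27
f 27 26 25
f 28 26 27
f 30 29 33
f 30 33 31
f 31 33 34
f 31 34 32
f 33 29 35
f 33 35 34
f 34 35 36
f 34 36 32
f 35 29 37
f 35 37 36
f 36 37 38
f 36 38 32
f 37 29 39
f 37 39 38
f 38 39 40
f 38 40 32
f 39 29 41
f 39 41 40
f 40 41 42
f 40 42 32
f 41 29 43
f 41 43 42
f 42 43 44
f 42 44 32
f 43 29 45
f 43 45 44
f 44 45 46
f 44 46 32
f 45 29 47
f 45 47 46
f 46 47 48
f 46 48 32
f 47 29 49
f 47 49 48
f 48 49 50
f 48 50 32
f 49 29 51
f 49 51 50
f 50 51 52
f 50 52 32
f 51 29 53
f 51 53 52
f 52 53 54
f 52 54 32
f 53 29 30
f 53 30 54
f 54 30 31
f 54 31 32
f 55 92 71
f 92 66 95
f 71 95 60
f 92 95 71
f 55 71 67
f 71 60 72
f 67 72 56
f 71 72 67
f 55 67 76
f 67 56 77
f 76 77 62
f 67 77 76
f 55 76 88
f 76 62 91
f 88 91 65
f 76 91 88
f 55 88 92
f 88 65 96
f 92 96 66
f 88 96 92
f 56 72 83
f 72 60 86
f 83 86 64
f 72 86 83
f 60 95 73
f 95 66 94
f 73 94 59
f 95 94 73
f 66 96 93
f 96 65 89
f 93 89 57
f 96 89 93
f 65 91 90
f 91 62 78
f 90 78 61
f 91 78 90
f 62 77 82
f 77 56 79
f 82 79 63
f 77 79 82
f 58 84 70
f 84 64 85
f 70 85 59
f 84 85 70
f 58 70 68
f 70 59 69
f 68 69 57
f 70 69 68
f 58 68 75
f 68 57 74
f 75 74 61
f 68 74 75
f 58 75 80
f 75 61 81
f 80 81 63
f 75 81 80
f 58 80 84
f 80 63 87
f 84 87 64
f 80 87 84
f 59 85 73
f 85 64 86
f 73 86 60
f 85 86 73
f 57 69 93
f 69 59 94
f 93 94 66
f 69 94 93
f 61 74 90
f 74 57 89
f 90 89 65
f 74 89 90
f 63 81 82
f 81 61 78
f 82 78 62
f 81 78 82
f 64 87 83
f 87 63 79
f 83 79 56
f 87 79 83



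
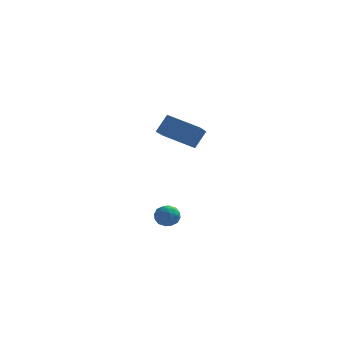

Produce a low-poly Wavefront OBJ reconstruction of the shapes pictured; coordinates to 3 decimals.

v -2.413 -3.038 -2.811
v -1.773 -2.735 -2.716
v -1.987 -3.665 -3.684
v -1.347 -3.362 -3.589
v -1.605 -3.813 -3.098
v -1.868 -3.426 -2.559
v -1.892 -2.974 -3.841
v -2.155 -2.587 -3.302
v -1.45 -2.695 -3.353
v -1.273 -3.214 -2.894
v -2.487 -3.186 -3.506
v -2.31 -3.705 -3.047
v -2.131 -2.831 -2.687
v -1.629 -3.569 -3.713
v -1.781 -3.834 -3.425
v -1.405 -3.656 -3.369
v -2.187 -3.237 -2.594
v -1.81 -3.059 -2.538
v -1.711 -3.693 -2.763
v -1.95 -3.341 -3.862
v -1.573 -3.163 -3.806
v -2.355 -2.744 -3.031
v -1.979 -2.566 -2.975
v -2.049 -2.707 -3.637
v -1.565 -2.63 -3.005
v -1.314 -2.999 -3.519
v -1.634 -2.771 -3.667
v -1.789 -2.543 -3.35
v -1.46 -2.935 -2.735
v -1.21 -3.304 -3.249
v -1.361 -3.569 -2.96
v -1.516 -3.341 -2.643
v -1.271 -2.912 -3.11
v -2.55 -3.096 -3.151
v -2.3 -3.465 -3.665
v -2.244 -3.059 -3.757
v -2.399 -2.831 -3.44
v -2.446 -3.401 -2.881
v -2.195 -3.77 -3.395
v -1.971 -3.857 -3.05
v -2.126 -3.629 -2.733
v -2.489 -3.488 -3.29
v -1.024 3.661 -0.988
v -1.252 2.35 -0.254
v -2.83 4.333 -0.348
v -3.057 3.022 0.386
v -0.463 4.158 0.074
v -0.69 2.847 0.808
v -2.268 4.83 0.714
v -2.496 3.519 1.448
f 1 38 17
f 38 12 41
f 17 41 6
f 38 41 17
f 1 17 13
f 17 6 18
f 13 18 2
f 17 18 13
f 1 13 22
f 13 2 23
f 22 23 8
f 13 23 22
f 1 22 34
f 22 8 37
f 34 37 11
f 22 37 34
f 1 34 38
f 34 11 42
f 38 42 12
f 34 42 38
f 2 18 29
f 18 6 32
f 29 32 10
f 18 32 29
f 6 41 19
f 41 12 40
f 19 40 5
f 41 40 19
f 12 42 39
f 42 11 35
f 39 35 3
f 42 35 39
f 11 37 36
f 37 8 24
f 36 24 7
f 37 24 36
f 8 23 28
f 23 2 25
f 28 25 9
f 23 25 28
f 4 30 16
f 30 10 31
f 16 31 5
f 30 31 16
f 4 16 14
f 16 5 15
f 14 15 3
f 16 15 14
f 4 14 21
f 14 3 20
f 21 20 7
f 14 20 21
f 4 21 26
f 21 7 27
f 26 27 9
f 21 27 26
f 4 26 30
f 26 9 33
f 30 33 10
f 26 33 30
f 5 31 19
f 31 10 32
f 19 32 6
f 31 32 19
f 3 15 39
f 15 5 40
f 39 40 12
f 15 40 39
f 7 20 36
f 20 3 35
f 36 35 11
f 20 35 36
f 9 27 28
f 27 7 24
f 28 24 8
f 27 24 28
f 10 33 29
f 33 9 25
f 29 25 2
f 33 25 29
f 44 46 43
f 47 44 43
f 43 46 45
f 45 47 43
f 44 50 46
f 48 44 47
f 48 50 44
f 46 50 45
f 49 47 45
f 45 50 49
f 49 48 47
f 50 48 49



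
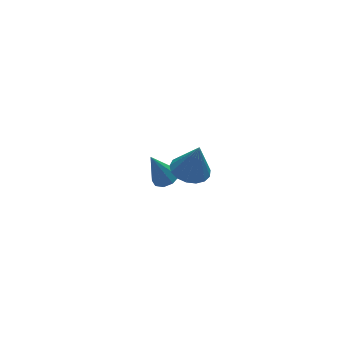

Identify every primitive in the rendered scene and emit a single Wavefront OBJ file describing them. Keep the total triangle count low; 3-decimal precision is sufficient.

v -1.677 -1.685 2.221
v -0.694 -1.961 1.979
v -1.263 -1.855 4.099
v -0.672 -1.461 2.02
v -0.88 -1.012 2.106
v -1.271 -0.717 2.22
v -1.755 -0.643 2.333
v -2.221 -0.809 2.421
v -2.563 -1.175 2.463
v -2.702 -1.658 2.45
v -2.606 -2.147 2.385
v -2.298 -2.53 2.282
v -1.847 -2.719 2.165
v -1.358 -2.672 2.061
v -0.941 -2.398 1.994
v -0.661 3.469 -4.193
v -0.045 3.957 -4.044
v -1.379 3.811 -2.347
v -0.461 4.241 -4.259
v -0.971 4.163 -4.442
v -1.336 3.761 -4.509
v -1.385 3.222 -4.428
v -1.096 2.798 -4.237
v -0.603 2.689 -4.026
v -0.138 2.944 -3.892
v 0.082 3.445 -3.9
f 2 1 4
f 2 4 3
f 4 1 5
f 4 5 3
f 5 1 6
f 5 6 3
f 6 1 7
f 6 7 3
f 7 1 8
f 7 8 3
f 8 1 9
f 8 9 3
f 9 1 10
f 9 10 3
f 10 1 11
f 10 11 3
f 11 1 12
f 11 12 3
f 12 1 13
f 12 13 3
f 13 1 14
f 13 14 3
f 14 1 15
f 14 15 3
f 15 1 2
f 15 2 3
f 17 16 19
f 17 19 18
f 19 16 20
f 19 20 18
f 20 16 21
f 20 21 18
f 21 16 22
f 21 22 18
f 22 16 23
f 22 23 18
f 23 16 24
f 23 24 18
f 24 16 25
f 24 25 18
f 25 16 26
f 25 26 18
f 26 16 17
f 26 17 18



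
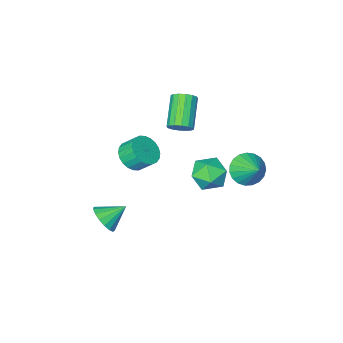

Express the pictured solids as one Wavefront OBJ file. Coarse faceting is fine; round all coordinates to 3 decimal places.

v 3.28 -1.996 -3.016
v 3.808 -1.935 -2.278
v 2.16 -1.664 -2.244
v 3.813 -1.532 -2.443
v 3.696 -1.236 -2.74
v 3.484 -1.114 -3.101
v 3.225 -1.194 -3.441
v 2.978 -1.458 -3.685
v 2.801 -1.845 -3.775
v 2.733 -2.267 -3.691
v 2.79 -2.627 -3.453
v 2.96 -2.843 -3.115
v 3.203 -2.864 -2.754
v 3.463 -2.687 -2.453
v 3.681 -2.352 -2.281
v 2.549 -0.275 2.974
v 3.336 0.152 3.069
v 2.918 0.761 3.8
v 2.131 0.335 3.706
v 3.182 0.346 2.819
v 2.764 0.955 3.551
v 2.932 0.445 2.594
v 2.514 1.055 3.325
v 2.624 0.435 2.426
v 2.206 1.044 3.157
v 2.304 0.317 2.342
v 1.886 0.926 3.073
v 2.022 0.108 2.354
v 1.603 0.718 3.085
v 1.82 -0.158 2.46
v 1.401 0.451 3.192
v 1.729 -0.443 2.645
v 1.31 0.167 3.377
v 1.762 -0.701 2.88
v 1.344 -0.092 3.611
v 1.916 -0.895 3.129
v 1.498 -0.286 3.861
v 2.166 -0.995 3.355
v 1.748 -0.385 4.086
v 2.474 -0.984 3.523
v 2.056 -0.375 4.254
v 2.794 -0.866 3.607
v 2.376 -0.257 4.338
v 3.077 -0.658 3.595
v 2.658 -0.048 4.326
v 3.279 -0.391 3.488
v 2.86 0.218 4.22
v 3.37 -0.107 3.303
v 2.951 0.503 4.035
v -3.672 0.665 -0.21
v -2.695 0.718 -0.462
v -3.508 1.915 0.69
v -2.875 0.956 -0.759
v -3.192 1.142 -0.96
v -3.593 1.246 -1.032
v -4.007 1.25 -0.962
v -4.363 1.152 -0.762
v -4.6 0.97 -0.467
v -4.676 0.736 -0.127
v -4.578 0.489 0.198
v -4.324 0.272 0.453
v -3.957 0.123 0.593
v -3.541 0.068 0.594
v -3.147 0.116 0.456
v -2.844 0.259 0.202
v -2.684 0.472 -0.122
v -4.029 -1.8 -2.324
v -2.947 -1.62 -2.656
v -3.973 -3.5 -3.064
v -2.891 -3.32 -3.396
v -3.138 -3.426 -2.282
v -3.173 -2.376 -1.825
v -3.747 -2.744 -3.895
v -3.782 -1.694 -3.438
v -2.773 -2.203 -3.627
v -2.396 -2.625 -2.63
v -4.524 -2.495 -3.09
v -4.147 -2.917 -2.093
v -1.413 -2.189 2.054
v -0.994 -2.72 1.872
v -2.008 -3.942 3.104
v -2.427 -3.411 3.286
v -0.833 -2.566 2.157
v -1.846 -3.788 3.39
v -0.826 -2.312 2.415
v -1.84 -3.534 3.647
v -0.977 -2.024 2.576
v -1.991 -3.246 3.808
v -1.245 -1.781 2.597
v -2.259 -3.003 3.829
v -1.558 -1.647 2.473
v -2.571 -2.869 3.705
v -1.832 -1.658 2.236
v -2.846 -2.88 3.468
v -1.994 -1.812 1.95
v -3.007 -3.034 3.183
v -2 -2.066 1.693
v -3.014 -3.288 2.925
v -1.849 -2.354 1.532
v -2.863 -3.576 2.764
v -1.581 -2.597 1.511
v -2.595 -3.819 2.743
v -1.269 -2.731 1.635
v -2.282 -3.953 2.867
f 2 1 4
f 2 4 3
f 4 1 5
f 4 5 3
f 5 1 6
f 5 6 3
f 6 1 7
f 6 7 3
f 7 1 8
f 7 8 3
f 8 1 9
f 8 9 3
f 9 1 10
f 9 10 3
f 10 1 11
f 10 11 3
f 11 1 12
f 11 12 3
f 12 1 13
f 12 13 3
f 13 1 14
f 13 14 3
f 14 1 15
f 14 15 3
f 15 1 2
f 15 2 3
f 17 16 20
f 17 20 18
f 18 20 21
f 18 21 19
f 20 16 22
f 20 22 21
f 21 22 23
f 21 23 19
f 22 16 24
f 22 24 23
f 23 24 25
f 23 25 19
f 24 16 26
f 24 26 25
f 25 26 27
f 25 27 19
f 26 16 28
f 26 28 27
f 27 28 29
f 27 29 19
f 28 16 30
f 28 30 29
f 29 30 31
f 29 31 19
f 30 16 32
f 30 32 31
f 31 32 33
f 31 33 19
f 32 16 34
f 32 34 33
f 33 34 35
f 33 35 19
f 34 16 36
f 34 36 35
f 35 36 37
f 35 37 19
f 36 16 38
f 36 38 37
f 37 38 39
f 37 39 19
f 38 16 40
f 38 40 39
f 39 40 41
f 39 41 19
f 40 16 42
f 40 42 41
f 41 42 43
f 41 43 19
f 42 16 44
f 42 44 43
f 43 44 45
f 43 45 19
f 44 16 46
f 44 46 45
f 45 46 47
f 45 47 19
f 46 16 48
f 46 48 47
f 47 48 49
f 47 49 19
f 48 16 17
f 48 17 49
f 49 17 18
f 49 18 19
f 51 50 53
f 51 53 52
f 53 50 54
f 53 54 52
f 54 50 55
f 54 55 52
f 55 50 56
f 55 56 52
f 56 50 57
f 56 57 52
f 57 50 58
f 57 58 52
f 58 50 59
f 58 59 52
f 59 50 60
f 59 60 52
f 60 50 61
f 60 61 52
f 61 50 62
f 61 62 52
f 62 50 63
f 62 63 52
f 63 50 64
f 63 64 52
f 64 50 65
f 64 65 52
f 65 50 66
f 65 66 52
f 66 50 51
f 66 51 52
f 67 78 72
f 67 72 68
f 67 68 74
f 67 74 77
f 67 77 78
f 68 72 76
f 72 78 71
f 78 77 69
f 77 74 73
f 74 68 75
f 70 76 71
f 70 71 69
f 70 69 73
f 70 73 75
f 70 75 76
f 71 76 72
f 69 71 78
f 73 69 77
f 75 73 74
f 76 75 68
f 80 79 83
f 80 83 81
f 81 83 84
f 81 84 82
f 83 79 85
f 83 85 84
f 84 85 86
f 84 86 82
f 85 79 87
f 85 87 86
f 86 87 88
f 86 88 82
f 87 79 89
f 87 89 88
f 88 89 90
f 88 90 82
f 89 79 91
f 89 91 90
f 90 91 92
f 90 92 82
f 91 79 93
f 91 93 92
f 92 93 94
f 92 94 82
f 93 79 95
f 93 95 94
f 94 95 96
f 94 96 82
f 95 79 97
f 95 97 96
f 96 97 98
f 96 98 82
f 97 79 99
f 97 99 98
f 98 99 100
f 98 100 82
f 99 79 101
f 99 101 100
f 100 101 102
f 100 102 82
f 101 79 103
f 101 103 102
f 102 103 104
f 102 104 82
f 103 79 80
f 103 80 104
f 104 80 81
f 104 81 82



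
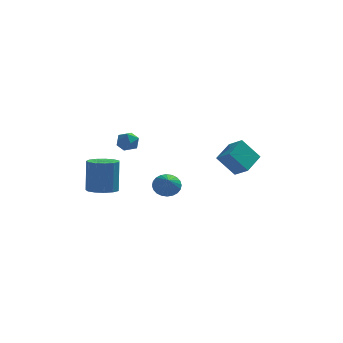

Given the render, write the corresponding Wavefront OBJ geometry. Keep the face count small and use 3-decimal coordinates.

v -3.636 -4.177 0.508
v -3.119 -3.516 0.374
v -3.107 -3.142 2.257
v -3.624 -3.803 2.392
v -3.566 -3.346 0.343
v -3.553 -2.972 2.226
v -4.035 -3.44 0.365
v -4.023 -3.066 2.248
v -4.378 -3.768 0.432
v -4.365 -3.394 2.315
v -4.485 -4.226 0.524
v -4.472 -3.852 2.407
v -4.322 -4.668 0.61
v -4.31 -4.294 2.494
v -3.942 -4.954 0.665
v -3.93 -4.581 2.548
v -3.465 -4.994 0.669
v -3.453 -4.62 2.553
v -3.042 -4.774 0.623
v -3.03 -4.4 2.506
v -2.808 -4.364 0.54
v -2.795 -3.991 2.423
v -2.837 -3.895 0.447
v -2.824 -3.522 2.33
v -0.534 -1.483 -0.226
v -0.03 -1.086 0.2
v -0.406 -2.517 0.586
v -0.289 -1.014 0.333
v -0.586 -1.013 0.382
v -0.874 -1.083 0.337
v -1.111 -1.215 0.207
v -1.26 -1.387 0.011
v -1.299 -1.574 -0.221
v -1.221 -1.747 -0.453
v -1.038 -1.88 -0.652
v -0.779 -1.953 -0.785
v -0.482 -1.954 -0.833
v -0.194 -1.883 -0.789
v 0.043 -1.752 -0.659
v 0.192 -1.58 -0.463
v 0.231 -1.393 -0.231
v 0.153 -1.219 0.002
v -3.098 3.402 1.14
v -2.403 3.201 1.091
v -3.397 2.299 1.409
v -2.702 2.098 1.36
v -2.918 2.528 1.903
v -2.733 3.21 1.737
v -3.067 2.29 0.763
v -2.882 2.972 0.597
v -2.384 2.514 0.858
v -2.291 2.661 1.562
v -3.509 2.839 0.938
v -3.416 2.986 1.642
v 2.931 2.361 -0.962
v 1.921 2.34 0.267
v 3.588 3.611 -0.4
v 2.578 3.59 0.828
v 3.642 1.73 -0.388
v 2.632 1.709 0.84
v 4.299 2.98 0.173
v 3.289 2.959 1.402
f 2 1 5
f 2 5 3
f 3 5 6
f 3 6 4
f 5 1 7
f 5 7 6
f 6 7 8
f 6 8 4
f 7 1 9
f 7 9 8
f 8 9 10
f 8 10 4
f 9 1 11
f 9 11 10
f 10 11 12
f 10 12 4
f 11 1 13
f 11 13 12
f 12 13 14
f 12 14 4
f 13 1 15
f 13 15 14
f 14 15 16
f 14 16 4
f 15 1 17
f 15 17 16
f 16 17 18
f 16 18 4
f 17 1 19
f 17 19 18
f 18 19 20
f 18 20 4
f 19 1 21
f 19 21 20
f 20 21 22
f 20 22 4
f 21 1 23
f 21 23 22
f 22 23 24
f 22 24 4
f 23 1 2
f 23 2 24
f 24 2 3
f 24 3 4
f 26 25 28
f 26 28 27
f 28 25 29
f 28 29 27
f 29 25 30
f 29 30 27
f 30 25 31
f 30 31 27
f 31 25 32
f 31 32 27
f 32 25 33
f 32 33 27
f 33 25 34
f 33 34 27
f 34 25 35
f 34 35 27
f 35 25 36
f 35 36 27
f 36 25 37
f 36 37 27
f 37 25 38
f 37 38 27
f 38 25 39
f 38 39 27
f 39 25 40
f 39 40 27
f 40 25 41
f 40 41 27
f 41 25 42
f 41 42 27
f 42 25 26
f 42 26 27
f 43 54 48
f 43 48 44
f 43 44 50
f 43 50 53
f 43 53 54
f 44 48 52
f 48 54 47
f 54 53 45
f 53 50 49
f 50 44 51
f 46 52 47
f 46 47 45
f 46 45 49
f 46 49 51
f 46 51 52
f 47 52 48
f 45 47 54
f 49 45 53
f 51 49 50
f 52 51 44
f 56 58 55
f 59 56 55
f 55 58 57
f 57 59 55
f 56 62 58
f 60 56 59
f 60 62 56
f 58 62 57
f 61 59 57
f 57 62 61
f 61 60 59
f 62 60 61



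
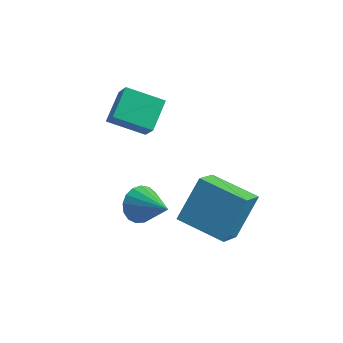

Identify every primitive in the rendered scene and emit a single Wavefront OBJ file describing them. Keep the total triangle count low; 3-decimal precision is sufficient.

v -1.679 1.183 -1.488
v -1.159 1.56 -2.014
v -0.301 0.557 -0.572
v -1.222 1.832 -1.732
v -1.391 1.956 -1.394
v -1.625 1.903 -1.078
v -1.872 1.685 -0.855
v -2.075 1.352 -0.778
v -2.187 0.98 -0.863
v -2.183 0.656 -1.092
v -2.063 0.451 -1.411
v -1.856 0.415 -1.748
v -1.608 0.555 -2.025
v -1.377 0.838 -2.18
v -1.214 1.201 -2.175
v -0.125 2.319 -2.702
v -0.16 1.037 -1.648
v 0.295 3.566 -1.17
v 0.26 2.284 -0.116
v 1.88 2.016 -3.004
v 1.845 0.734 -1.95
v 2.3 3.263 -1.472
v 2.265 1.981 -0.418
v -2.248 3.065 0.919
v -3.73 2.737 1.511
v -2.243 4.302 1.617
v -3.726 3.973 2.209
v -1.674 2.447 2.011
v -3.157 2.118 2.603
v -1.67 3.683 2.709
v -3.152 3.355 3.301
f 2 1 4
f 2 4 3
f 4 1 5
f 4 5 3
f 5 1 6
f 5 6 3
f 6 1 7
f 6 7 3
f 7 1 8
f 7 8 3
f 8 1 9
f 8 9 3
f 9 1 10
f 9 10 3
f 10 1 11
f 10 11 3
f 11 1 12
f 11 12 3
f 12 1 13
f 12 13 3
f 13 1 14
f 13 14 3
f 14 1 15
f 14 15 3
f 15 1 2
f 15 2 3
f 17 19 16
f 20 17 16
f 16 19 18
f 18 20 16
f 17 23 19
f 21 17 20
f 21 23 17
f 19 23 18
f 22 20 18
f 18 23 22
f 22 21 20
f 23 21 22
f 25 27 24
f 28 25 24
f 24 27 26
f 26 28 24
f 25 31 27
f 29 25 28
f 29 31 25
f 27 31 26
f 30 28 26
f 26 31 30
f 30 29 28
f 31 29 30



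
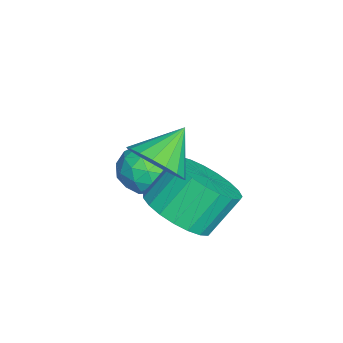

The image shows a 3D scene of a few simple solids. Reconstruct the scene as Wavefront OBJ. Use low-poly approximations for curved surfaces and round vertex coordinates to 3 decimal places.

v -0.456 -0.402 -2.166
v -0.161 0.038 -1.486
v 0.401 -1.458 -1.854
v 0.696 -1.018 -1.174
v -0.111 -1.32 -1.174
v -0.641 -0.668 -1.367
v 0.881 -0.752 -1.973
v 0.351 -0.1 -2.166
v 0.666 -0.178 -1.367
v 0.053 -0.529 -0.873
v 0.187 -0.891 -2.467
v -0.426 -1.242 -1.973
v -0.384 -0.089 -1.853
v 0.624 -1.331 -1.487
v 0.149 -1.509 -1.486
v 0.323 -1.25 -1.087
v -0.666 -0.504 -1.783
v -0.492 -0.245 -1.384
v -0.463 -1.044 -1.2
v 0.732 -1.175 -1.956
v 0.906 -0.916 -1.557
v -0.083 -0.17 -2.253
v 0.091 0.089 -1.854
v 0.703 -0.376 -2.14
v 0.276 0.043 -1.384
v 0.779 -0.578 -1.201
v 0.888 -0.422 -1.67
v 0.577 -0.038 -1.784
v -0.085 -0.164 -1.094
v 0.419 -0.785 -0.91
v -0.055 -0.963 -0.91
v -0.367 -0.579 -1.023
v 0.401 -0.291 -1.024
v -0.179 -0.635 -2.43
v 0.325 -1.256 -2.246
v 0.607 -0.841 -2.317
v 0.295 -0.457 -2.43
v -0.539 -0.842 -2.139
v -0.036 -1.463 -1.956
v -0.337 -1.382 -1.556
v -0.648 -0.998 -1.67
v -0.161 -1.129 -2.316
v 2.954 -0.109 0.946
v 3.58 0.483 1.123
v 2.126 0.529 1.734
v 3.401 0.637 0.811
v 3.133 0.642 0.525
v 2.83 0.499 0.322
v 2.552 0.235 0.243
v 2.353 -0.097 0.304
v 2.273 -0.431 0.491
v 2.328 -0.702 0.768
v 2.507 -0.855 1.081
v 2.775 -0.861 1.367
v 3.078 -0.718 1.569
v 3.357 -0.454 1.648
v 3.556 -0.122 1.588
v 3.635 0.212 1.401
v 2.331 0.342 -1.535
v 3.299 0.723 -1.331
v 2.777 1.479 -0.262
v 1.809 1.098 -0.465
v 3.142 1.019 -1.617
v 2.62 1.776 -0.548
v 2.845 1.198 -1.889
v 2.323 1.955 -0.82
v 2.459 1.229 -2.1
v 1.937 1.986 -1.031
v 2.051 1.107 -2.213
v 1.529 1.863 -1.144
v 1.691 0.852 -2.208
v 1.169 1.609 -1.139
v 1.442 0.509 -2.087
v 0.92 1.266 -1.018
v 1.347 0.137 -1.871
v 0.825 0.894 -0.802
v 1.422 -0.199 -1.596
v 0.899 0.557 -0.527
v 1.654 -0.442 -1.311
v 1.131 0.314 -0.242
v 2.003 -0.55 -1.064
v 1.481 0.207 0.005
v 2.409 -0.503 -0.899
v 1.886 0.254 0.17
v 2.801 -0.31 -0.843
v 2.279 0.446 0.226
v 3.113 -0.005 -0.908
v 2.59 0.752 0.161
v 3.289 0.361 -1.08
v 2.766 1.117 -0.011
f 1 38 17
f 38 12 41
f 17 41 6
f 38 41 17
f 1 17 13
f 17 6 18
f 13 18 2
f 17 18 13
f 1 13 22
f 13 2 23
f 22 23 8
f 13 23 22
f 1 22 34
f 22 8 37
f 34 37 11
f 22 37 34
f 1 34 38
f 34 11 42
f 38 42 12
f 34 42 38
f 2 18 29
f 18 6 32
f 29 32 10
f 18 32 29
f 6 41 19
f 41 12 40
f 19 40 5
f 41 40 19
f 12 42 39
f 42 11 35
f 39 35 3
f 42 35 39
f 11 37 36
f 37 8 24
f 36 24 7
f 37 24 36
f 8 23 28
f 23 2 25
f 28 25 9
f 23 25 28
f 4 30 16
f 30 10 31
f 16 31 5
f 30 31 16
f 4 16 14
f 16 5 15
f 14 15 3
f 16 15 14
f 4 14 21
f 14 3 20
f 21 20 7
f 14 20 21
f 4 21 26
f 21 7 27
f 26 27 9
f 21 27 26
f 4 26 30
f 26 9 33
f 30 33 10
f 26 33 30
f 5 31 19
f 31 10 32
f 19 32 6
f 31 32 19
f 3 15 39
f 15 5 40
f 39 40 12
f 15 40 39
f 7 20 36
f 20 3 35
f 36 35 11
f 20 35 36
f 9 27 28
f 27 7 24
f 28 24 8
f 27 24 28
f 10 33 29
f 33 9 25
f 29 25 2
f 33 25 29
f 44 43 46
f 44 46 45
f 46 43 47
f 46 47 45
f 47 43 48
f 47 48 45
f 48 43 49
f 48 49 45
f 49 43 50
f 49 50 45
f 50 43 51
f 50 51 45
f 51 43 52
f 51 52 45
f 52 43 53
f 52 53 45
f 53 43 54
f 53 54 45
f 54 43 55
f 54 55 45
f 55 43 56
f 55 56 45
f 56 43 57
f 56 57 45
f 57 43 58
f 57 58 45
f 58 43 44
f 58 44 45
f 60 59 63
f 60 63 61
f 61 63 64
f 61 64 62
f 63 59 65
f 63 65 64
f 64 65 66
f 64 66 62
f 65 59 67
f 65 67 66
f 66 67 68
f 66 68 62
f 67 59 69
f 67 69 68
f 68 69 70
f 68 70 62
f 69 59 71
f 69 71 70
f 70 71 72
f 70 72 62
f 71 59 73
f 71 73 72
f 72 73 74
f 72 74 62
f 73 59 75
f 73 75 74
f 74 75 76
f 74 76 62
f 75 59 77
f 75 77 76
f 76 77 78
f 76 78 62
f 77 59 79
f 77 79 78
f 78 79 80
f 78 80 62
f 79 59 81
f 79 81 80
f 80 81 82
f 80 82 62
f 81 59 83
f 81 83 82
f 82 83 84
f 82 84 62
f 83 59 85
f 83 85 84
f 84 85 86
f 84 86 62
f 85 59 87
f 85 87 86
f 86 87 88
f 86 88 62
f 87 59 89
f 87 89 88
f 88 89 90
f 88 90 62
f 89 59 60
f 89 60 90
f 90 60 61
f 90 61 62



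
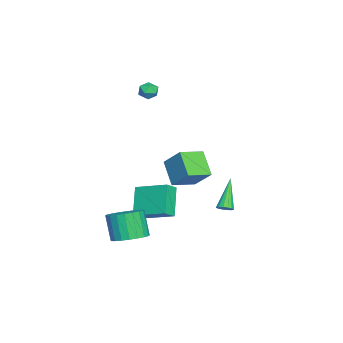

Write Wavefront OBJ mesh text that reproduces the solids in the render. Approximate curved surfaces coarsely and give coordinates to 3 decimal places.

v -4.264 -3.385 3.43
v -3.806 -3.048 3.112
v -3.514 -3.952 3.908
v -3.056 -3.615 3.59
v -3.414 -3.324 4.051
v -3.877 -2.974 3.756
v -3.443 -4.026 3.264
v -3.906 -3.676 2.969
v -3.299 -3.444 3.009
v -3.28 -3.01 3.496
v -4.04 -3.99 3.524
v -4.021 -3.556 4.011
v 3.834 -3.077 -4.234
v 4.783 -2.902 -3.821
v 4.176 -3.308 -2.253
v 3.226 -3.483 -2.666
v 4.597 -2.508 -3.791
v 3.99 -2.914 -2.223
v 4.279 -2.213 -3.838
v 3.672 -2.619 -2.27
v 3.884 -2.067 -3.953
v 3.277 -2.473 -2.385
v 3.48 -2.095 -4.117
v 2.873 -2.501 -2.548
v 3.138 -2.294 -4.301
v 2.531 -2.699 -2.732
v 2.915 -2.627 -4.473
v 2.308 -3.033 -2.905
v 2.852 -3.039 -4.604
v 2.245 -3.445 -3.036
v 2.958 -3.457 -4.671
v 2.351 -3.863 -3.103
v 3.215 -3.81 -4.663
v 2.608 -4.215 -3.095
v 3.58 -4.035 -4.58
v 2.973 -4.441 -3.012
v 3.988 -4.095 -4.438
v 3.381 -4.501 -2.87
v 4.37 -3.979 -4.26
v 3.763 -4.385 -2.692
v 4.659 -3.707 -4.078
v 4.052 -4.113 -2.51
v 4.805 -3.326 -3.923
v 4.198 -3.732 -2.354
v 2.69 0.196 -0.46
v 1.644 -0.42 0.701
v 3.363 1.179 0.666
v 2.317 0.564 1.828
v 3.683 -0.864 -0.128
v 2.637 -1.479 1.034
v 4.356 0.12 0.999
v 3.31 -0.496 2.16
v -0.364 -3.221 -4.944
v -1.662 -3.347 -3.375
v 0.266 -1.323 -4.271
v -1.032 -1.448 -2.702
v 0.312 -3.632 -4.418
v -0.986 -3.757 -2.849
v 0.942 -1.733 -3.745
v -0.356 -1.859 -2.176
v 0.8 1.526 -3.142
v 1.164 1.74 -2.874
v -0.5 1.634 -1.458
v 1.038 1.937 -2.984
v 0.848 2.024 -3.137
v 0.645 1.978 -3.291
v 0.483 1.811 -3.404
v 0.406 1.568 -3.448
v 0.435 1.313 -3.41
v 0.562 1.116 -3.3
v 0.752 1.029 -3.148
v 0.955 1.075 -2.994
v 1.116 1.242 -2.88
v 1.193 1.485 -2.836
f 1 12 6
f 1 6 2
f 1 2 8
f 1 8 11
f 1 11 12
f 2 6 10
f 6 12 5
f 12 11 3
f 11 8 7
f 8 2 9
f 4 10 5
f 4 5 3
f 4 3 7
f 4 7 9
f 4 9 10
f 5 10 6
f 3 5 12
f 7 3 11
f 9 7 8
f 10 9 2
f 14 13 17
f 14 17 15
f 15 17 18
f 15 18 16
f 17 13 19
f 17 19 18
f 18 19 20
f 18 20 16
f 19 13 21
f 19 21 20
f 20 21 22
f 20 22 16
f 21 13 23
f 21 23 22
f 22 23 24
f 22 24 16
f 23 13 25
f 23 25 24
f 24 25 26
f 24 26 16
f 25 13 27
f 25 27 26
f 26 27 28
f 26 28 16
f 27 13 29
f 27 29 28
f 28 29 30
f 28 30 16
f 29 13 31
f 29 31 30
f 30 31 32
f 30 32 16
f 31 13 33
f 31 33 32
f 32 33 34
f 32 34 16
f 33 13 35
f 33 35 34
f 34 35 36
f 34 36 16
f 35 13 37
f 35 37 36
f 36 37 38
f 36 38 16
f 37 13 39
f 37 39 38
f 38 39 40
f 38 40 16
f 39 13 41
f 39 41 40
f 40 41 42
f 40 42 16
f 41 13 43
f 41 43 42
f 42 43 44
f 42 44 16
f 43 13 14
f 43 14 44
f 44 14 15
f 44 15 16
f 46 48 45
f 49 46 45
f 45 48 47
f 47 49 45
f 46 52 48
f 50 46 49
f 50 52 46
f 48 52 47
f 51 49 47
f 47 52 51
f 51 50 49
f 52 50 51
f 54 56 53
f 57 54 53
f 53 56 55
f 55 57 53
f 54 60 56
f 58 54 57
f 58 60 54
f 56 60 55
f 59 57 55
f 55 60 59
f 59 58 57
f 60 58 59
f 62 61 64
f 62 64 63
f 64 61 65
f 64 65 63
f 65 61 66
f 65 66 63
f 66 61 67
f 66 67 63
f 67 61 68
f 67 68 63
f 68 61 69
f 68 69 63
f 69 61 70
f 69 70 63
f 70 61 71
f 70 71 63
f 71 61 72
f 71 72 63
f 72 61 73
f 72 73 63
f 73 61 74
f 73 74 63
f 74 61 62
f 74 62 63

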